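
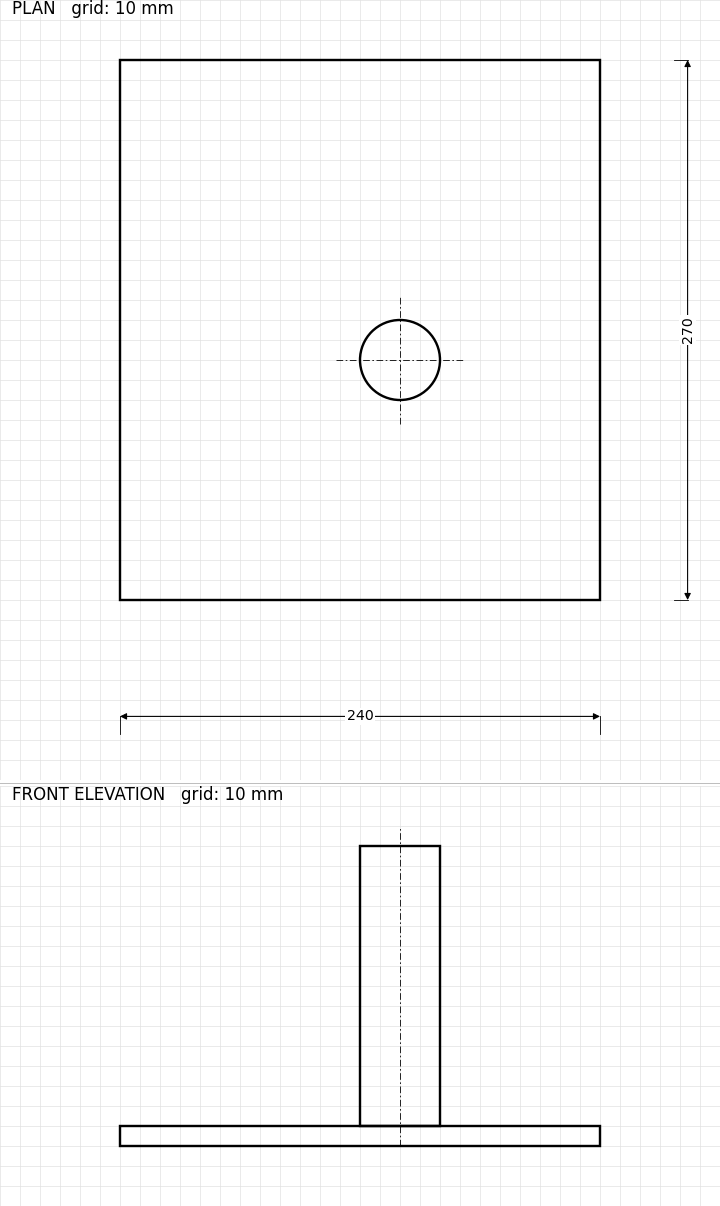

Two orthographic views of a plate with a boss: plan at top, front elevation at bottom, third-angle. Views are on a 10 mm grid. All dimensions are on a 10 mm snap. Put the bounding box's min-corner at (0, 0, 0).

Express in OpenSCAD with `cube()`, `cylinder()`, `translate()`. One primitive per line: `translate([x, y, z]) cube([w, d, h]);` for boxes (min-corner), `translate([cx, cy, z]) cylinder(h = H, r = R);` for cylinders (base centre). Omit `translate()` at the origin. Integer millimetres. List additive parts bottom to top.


cube([240, 270, 10]);
translate([140, 120, 10]) cylinder(h = 140, r = 20);


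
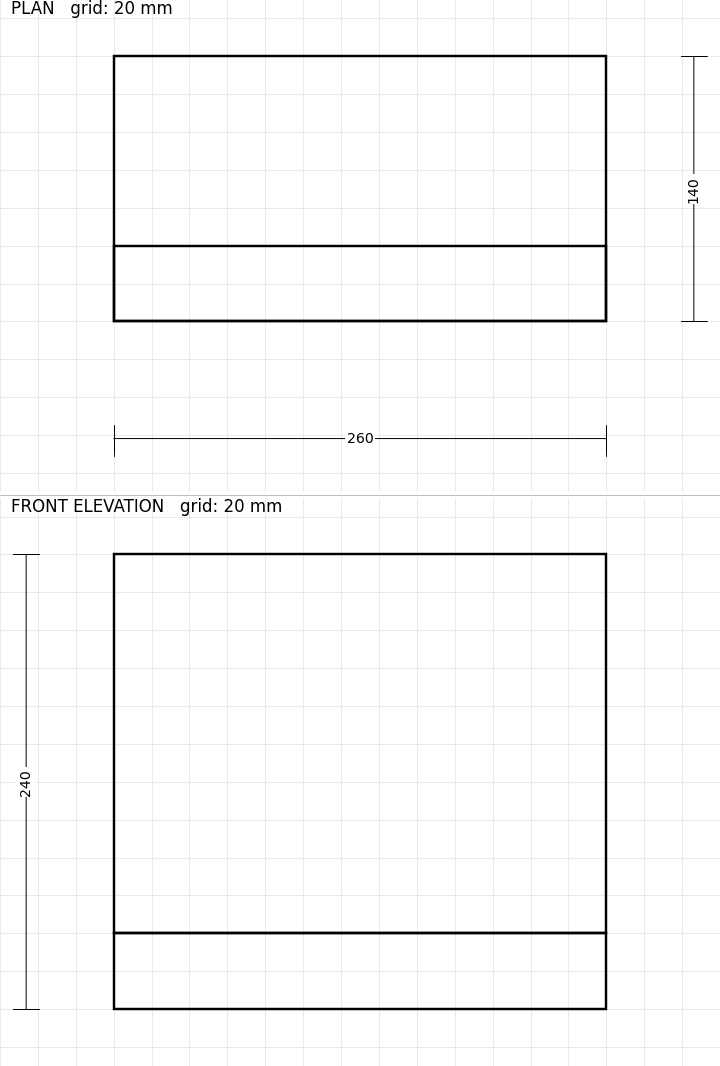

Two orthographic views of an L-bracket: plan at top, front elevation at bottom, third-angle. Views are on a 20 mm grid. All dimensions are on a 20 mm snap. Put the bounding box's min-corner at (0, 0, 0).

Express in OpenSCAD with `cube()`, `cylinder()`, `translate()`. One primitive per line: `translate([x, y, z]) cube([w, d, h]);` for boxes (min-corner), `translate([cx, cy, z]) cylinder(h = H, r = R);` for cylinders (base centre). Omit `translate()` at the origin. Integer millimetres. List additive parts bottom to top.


cube([260, 140, 40]);
translate([0, 0, 40]) cube([260, 40, 200]);


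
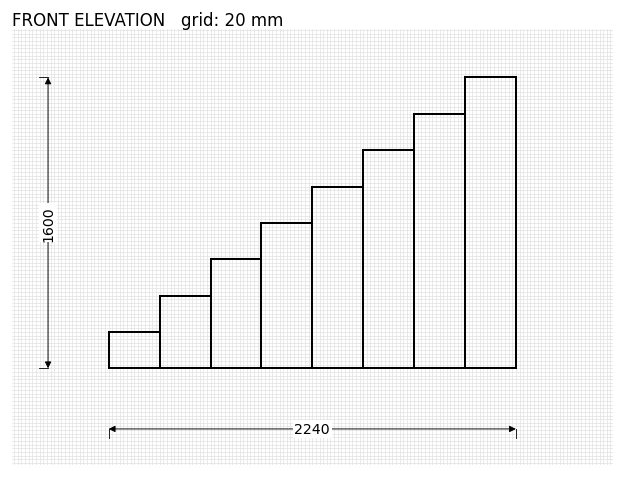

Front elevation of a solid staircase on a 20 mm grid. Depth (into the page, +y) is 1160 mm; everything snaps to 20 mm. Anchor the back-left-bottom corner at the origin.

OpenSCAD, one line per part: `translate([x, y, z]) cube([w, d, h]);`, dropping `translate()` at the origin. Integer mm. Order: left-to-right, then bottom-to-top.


cube([280, 1160, 200]);
translate([280, 0, 0]) cube([280, 1160, 400]);
translate([560, 0, 0]) cube([280, 1160, 600]);
translate([840, 0, 0]) cube([280, 1160, 800]);
translate([1120, 0, 0]) cube([280, 1160, 1000]);
translate([1400, 0, 0]) cube([280, 1160, 1200]);
translate([1680, 0, 0]) cube([280, 1160, 1400]);
translate([1960, 0, 0]) cube([280, 1160, 1600]);


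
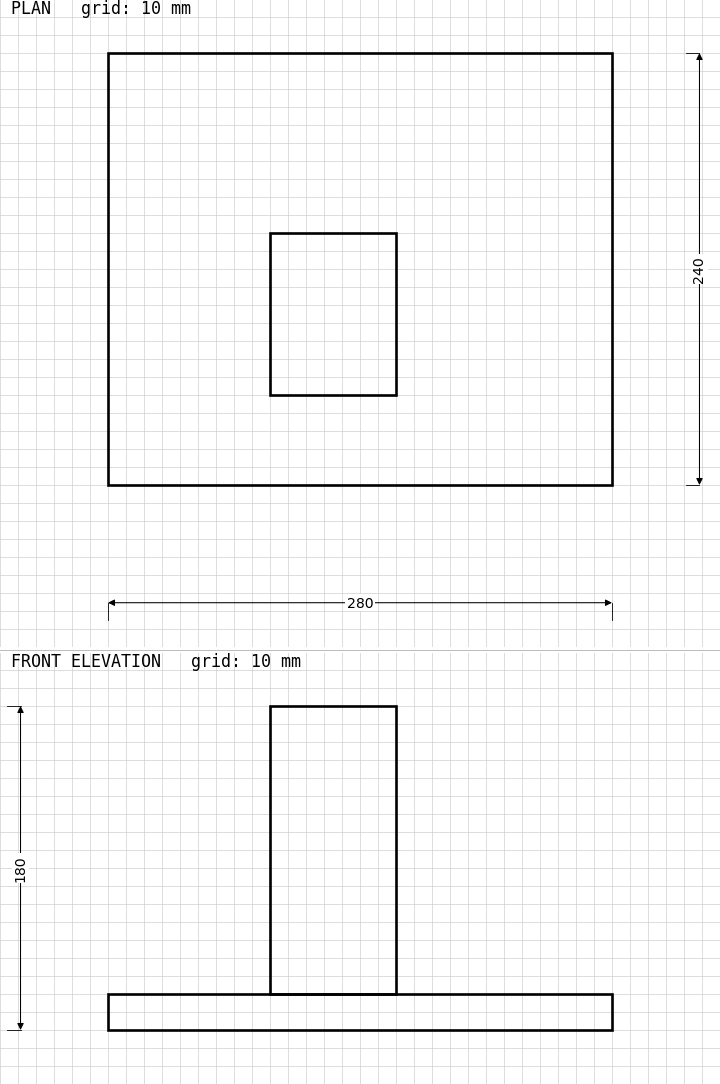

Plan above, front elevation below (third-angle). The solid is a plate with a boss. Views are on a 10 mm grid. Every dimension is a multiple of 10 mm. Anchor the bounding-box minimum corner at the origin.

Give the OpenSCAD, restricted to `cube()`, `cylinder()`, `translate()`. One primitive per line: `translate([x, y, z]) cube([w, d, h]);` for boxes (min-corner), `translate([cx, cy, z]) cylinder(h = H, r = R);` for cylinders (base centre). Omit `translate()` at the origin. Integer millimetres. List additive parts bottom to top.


cube([280, 240, 20]);
translate([90, 50, 20]) cube([70, 90, 160]);


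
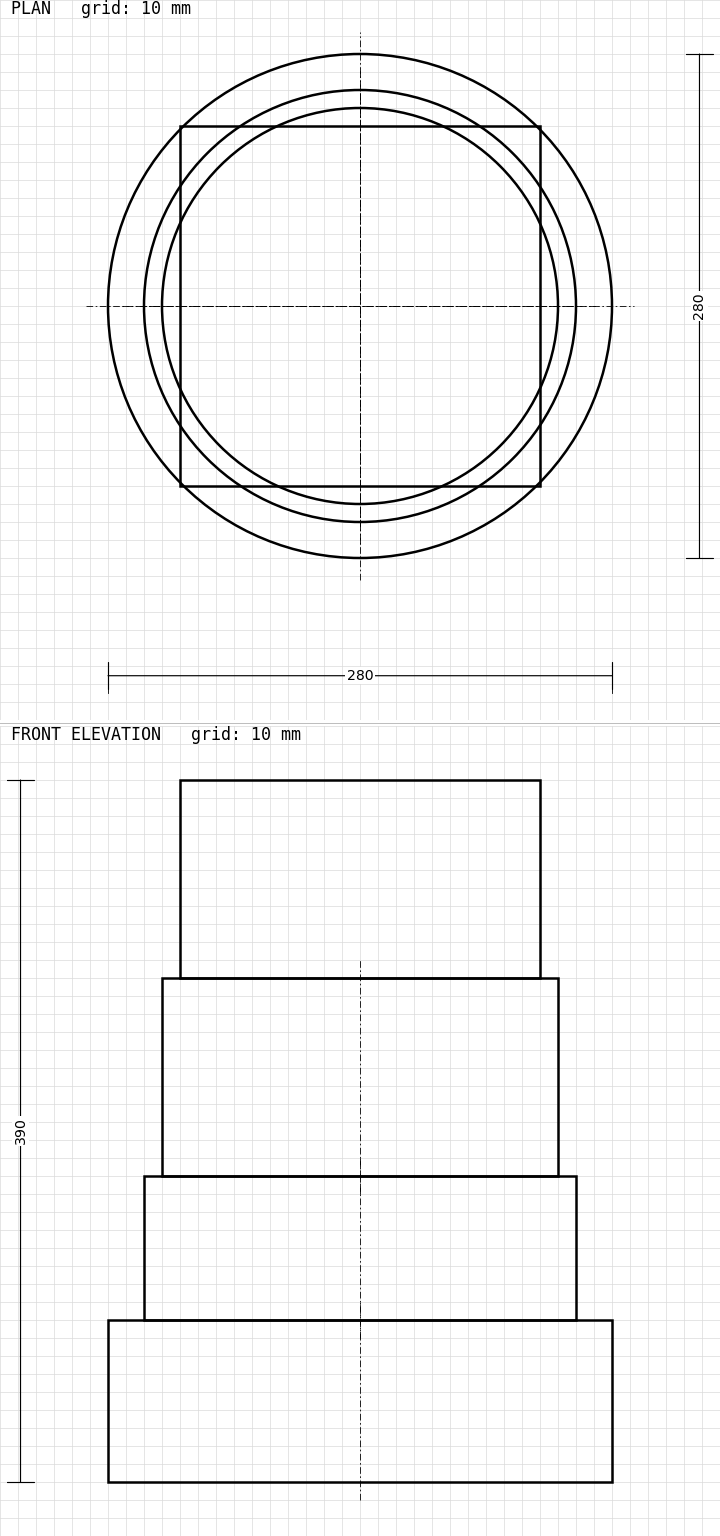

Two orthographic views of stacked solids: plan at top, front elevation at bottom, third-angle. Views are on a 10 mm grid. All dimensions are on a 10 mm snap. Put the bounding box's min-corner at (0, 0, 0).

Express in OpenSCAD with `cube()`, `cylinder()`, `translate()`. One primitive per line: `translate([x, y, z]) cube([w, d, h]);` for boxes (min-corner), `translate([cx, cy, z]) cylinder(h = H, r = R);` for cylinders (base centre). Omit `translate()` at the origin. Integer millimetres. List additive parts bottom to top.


translate([140, 140, 0]) cylinder(h = 90, r = 140);
translate([140, 140, 90]) cylinder(h = 80, r = 120);
translate([140, 140, 170]) cylinder(h = 110, r = 110);
translate([40, 40, 280]) cube([200, 200, 110]);


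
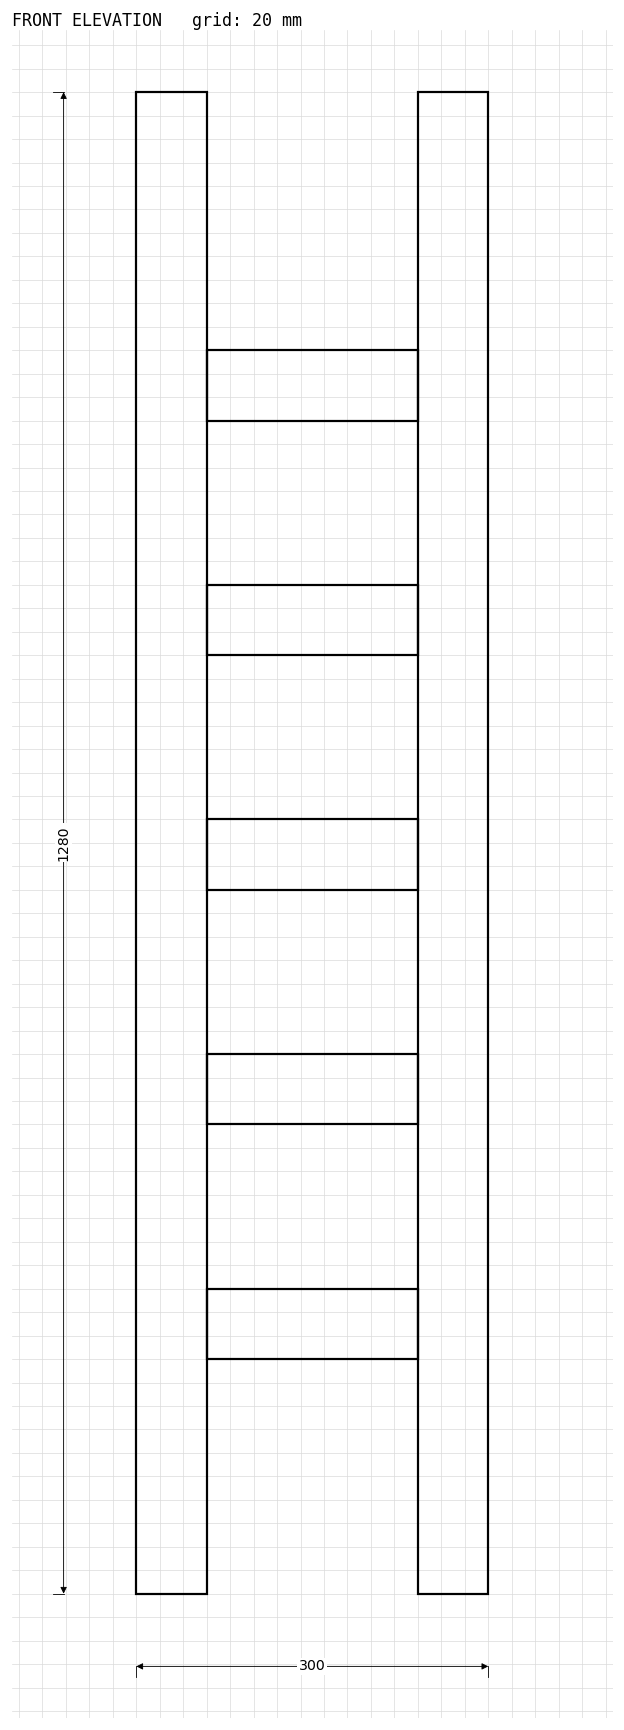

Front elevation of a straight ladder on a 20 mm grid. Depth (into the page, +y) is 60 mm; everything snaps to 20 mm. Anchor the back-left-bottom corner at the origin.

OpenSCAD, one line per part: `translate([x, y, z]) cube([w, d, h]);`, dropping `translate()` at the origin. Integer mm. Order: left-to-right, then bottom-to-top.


cube([60, 60, 1280]);
translate([60, 0, 200]) cube([180, 60, 60]);
translate([60, 0, 400]) cube([180, 60, 60]);
translate([60, 0, 600]) cube([180, 60, 60]);
translate([60, 0, 800]) cube([180, 60, 60]);
translate([60, 0, 1000]) cube([180, 60, 60]);
translate([240, 0, 0]) cube([60, 60, 1280]);


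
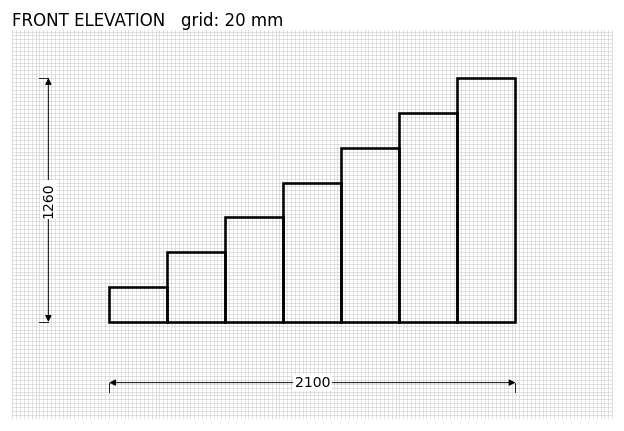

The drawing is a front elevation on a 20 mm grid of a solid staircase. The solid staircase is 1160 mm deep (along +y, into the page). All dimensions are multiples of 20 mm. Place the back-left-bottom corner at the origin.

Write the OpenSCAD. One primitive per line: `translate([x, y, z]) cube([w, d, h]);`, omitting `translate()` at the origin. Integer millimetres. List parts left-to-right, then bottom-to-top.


cube([300, 1160, 180]);
translate([300, 0, 0]) cube([300, 1160, 360]);
translate([600, 0, 0]) cube([300, 1160, 540]);
translate([900, 0, 0]) cube([300, 1160, 720]);
translate([1200, 0, 0]) cube([300, 1160, 900]);
translate([1500, 0, 0]) cube([300, 1160, 1080]);
translate([1800, 0, 0]) cube([300, 1160, 1260]);


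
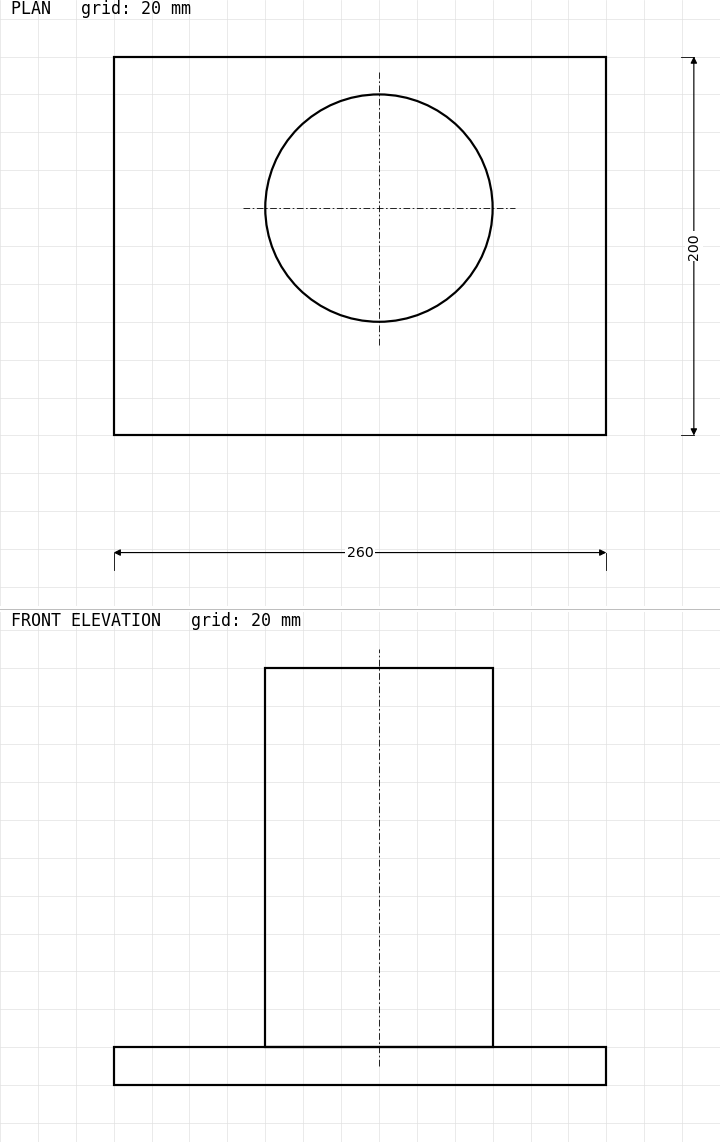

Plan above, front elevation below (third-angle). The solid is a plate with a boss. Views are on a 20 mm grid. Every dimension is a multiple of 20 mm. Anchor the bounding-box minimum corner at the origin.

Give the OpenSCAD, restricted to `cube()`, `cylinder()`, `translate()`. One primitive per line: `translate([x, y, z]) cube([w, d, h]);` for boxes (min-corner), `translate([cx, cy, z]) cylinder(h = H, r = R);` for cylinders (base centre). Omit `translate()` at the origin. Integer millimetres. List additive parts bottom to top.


cube([260, 200, 20]);
translate([140, 120, 20]) cylinder(h = 200, r = 60);


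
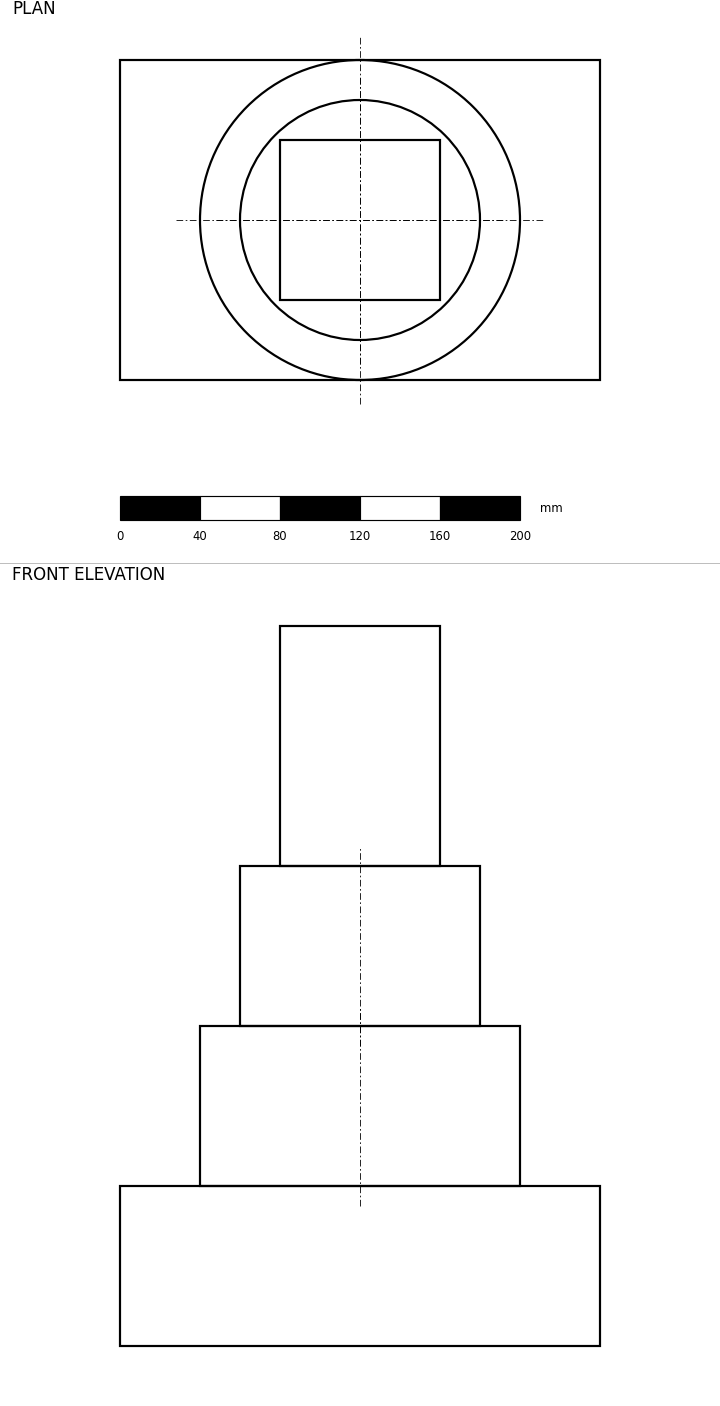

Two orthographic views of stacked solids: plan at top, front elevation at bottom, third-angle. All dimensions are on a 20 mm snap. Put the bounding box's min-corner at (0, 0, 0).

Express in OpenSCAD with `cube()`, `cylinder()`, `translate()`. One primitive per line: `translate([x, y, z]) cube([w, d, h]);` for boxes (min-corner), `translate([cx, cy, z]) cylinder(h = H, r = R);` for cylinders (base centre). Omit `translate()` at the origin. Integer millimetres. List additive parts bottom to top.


cube([240, 160, 80]);
translate([120, 80, 80]) cylinder(h = 80, r = 80);
translate([120, 80, 160]) cylinder(h = 80, r = 60);
translate([80, 40, 240]) cube([80, 80, 120]);


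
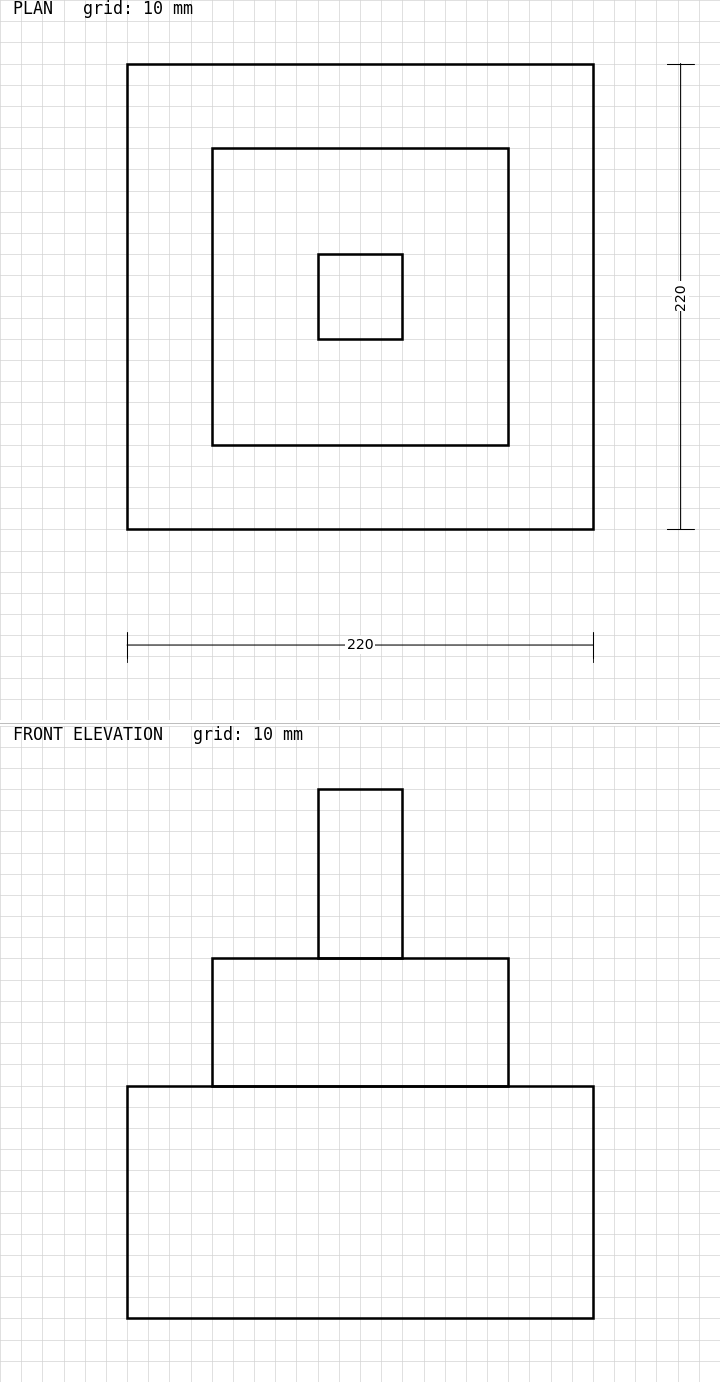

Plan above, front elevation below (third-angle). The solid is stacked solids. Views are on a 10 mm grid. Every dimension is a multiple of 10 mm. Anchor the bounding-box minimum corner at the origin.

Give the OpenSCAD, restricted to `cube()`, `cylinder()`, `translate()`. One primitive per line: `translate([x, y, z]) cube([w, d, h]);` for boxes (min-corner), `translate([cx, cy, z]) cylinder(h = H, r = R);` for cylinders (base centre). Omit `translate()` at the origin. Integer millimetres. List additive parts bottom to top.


cube([220, 220, 110]);
translate([40, 40, 110]) cube([140, 140, 60]);
translate([90, 90, 170]) cube([40, 40, 80]);


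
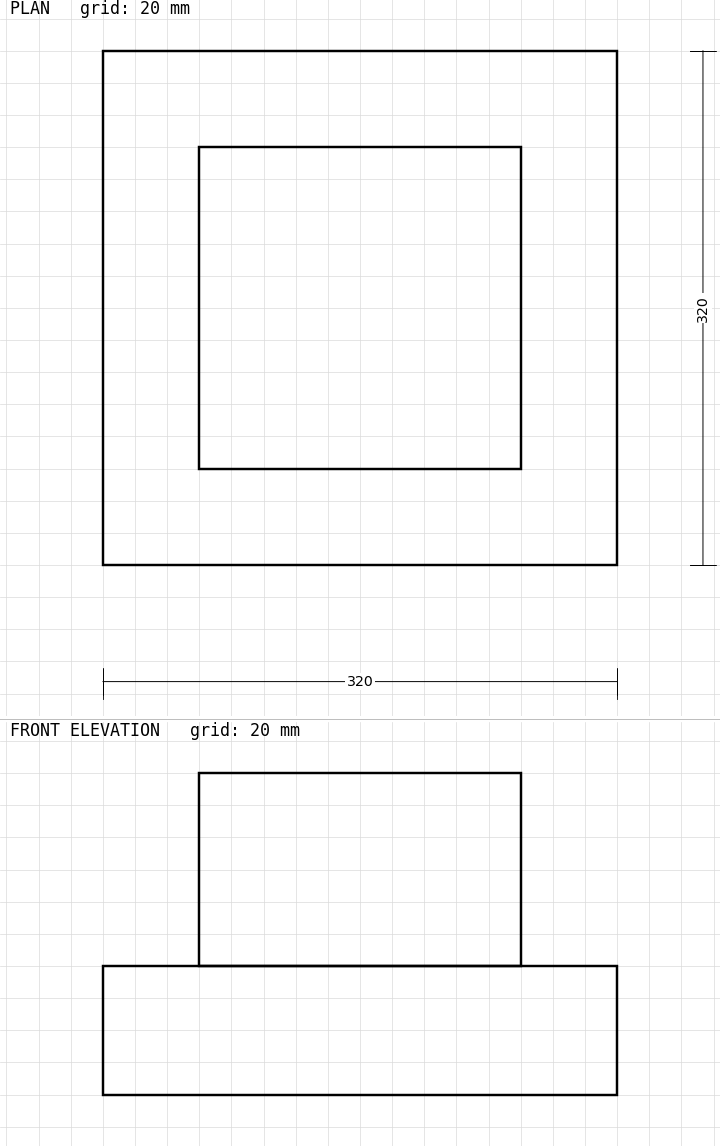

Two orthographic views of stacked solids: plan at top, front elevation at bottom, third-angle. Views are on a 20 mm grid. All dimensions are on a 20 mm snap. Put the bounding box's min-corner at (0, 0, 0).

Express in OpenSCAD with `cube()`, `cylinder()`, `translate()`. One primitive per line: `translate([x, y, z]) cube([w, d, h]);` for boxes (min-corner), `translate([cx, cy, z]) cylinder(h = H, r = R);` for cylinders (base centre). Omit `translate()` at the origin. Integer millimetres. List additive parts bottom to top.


cube([320, 320, 80]);
translate([60, 60, 80]) cube([200, 200, 120]);


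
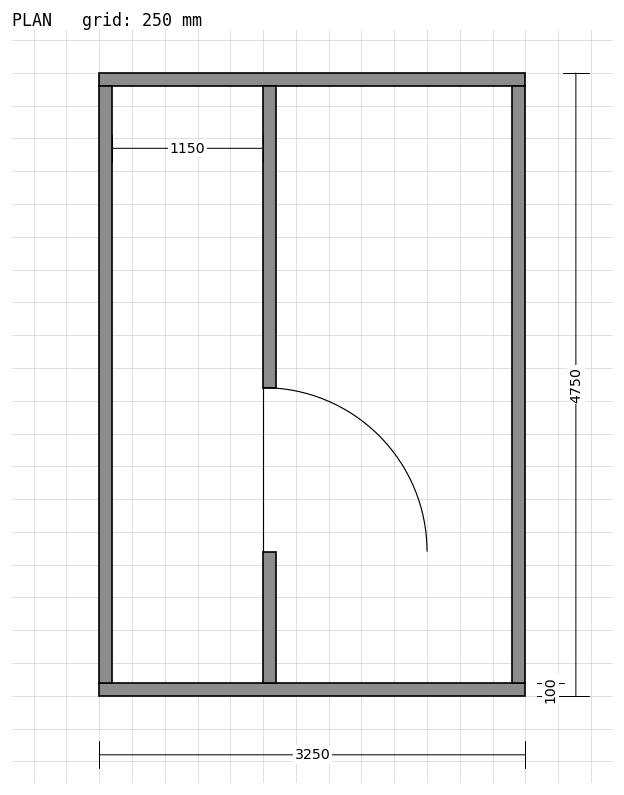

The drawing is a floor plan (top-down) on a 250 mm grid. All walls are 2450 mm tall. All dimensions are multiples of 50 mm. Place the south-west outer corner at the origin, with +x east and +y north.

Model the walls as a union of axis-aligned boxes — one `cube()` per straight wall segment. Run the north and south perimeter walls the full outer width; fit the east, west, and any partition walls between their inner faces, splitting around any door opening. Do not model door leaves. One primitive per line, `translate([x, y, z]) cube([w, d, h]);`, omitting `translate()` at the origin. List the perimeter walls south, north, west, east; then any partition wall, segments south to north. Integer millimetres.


cube([3250, 100, 2450]);
translate([0, 4650, 0]) cube([3250, 100, 2450]);
translate([0, 100, 0]) cube([100, 4550, 2450]);
translate([3150, 100, 0]) cube([100, 4550, 2450]);
translate([1250, 100, 0]) cube([100, 1000, 2450]);
translate([1250, 2350, 0]) cube([100, 2300, 2450]);


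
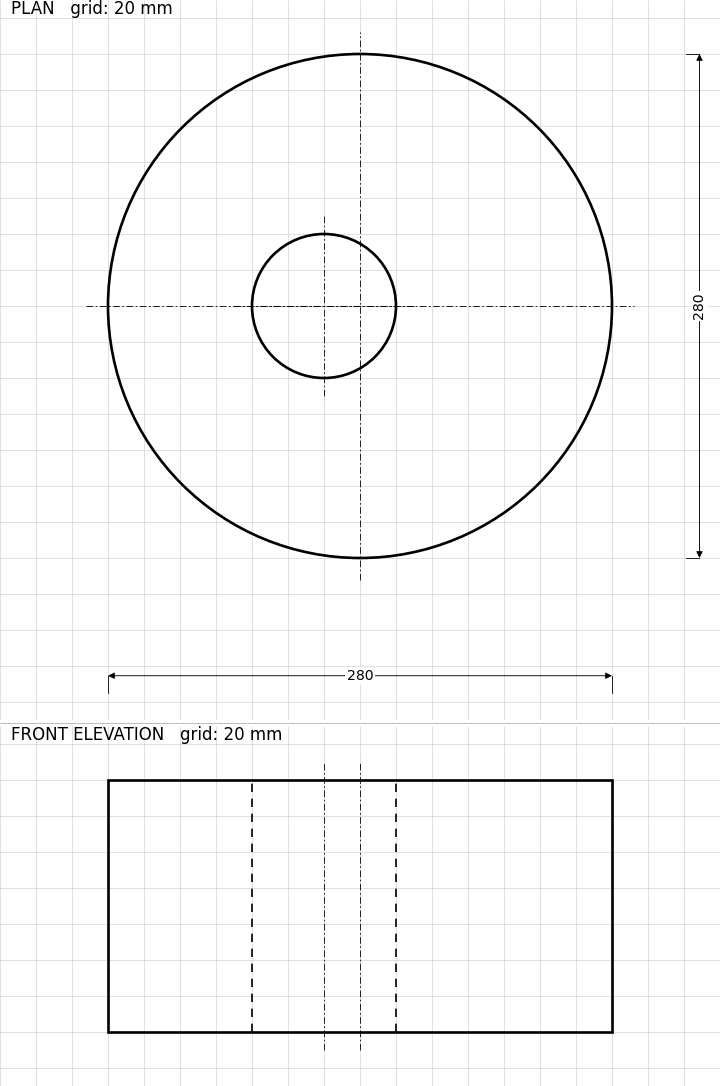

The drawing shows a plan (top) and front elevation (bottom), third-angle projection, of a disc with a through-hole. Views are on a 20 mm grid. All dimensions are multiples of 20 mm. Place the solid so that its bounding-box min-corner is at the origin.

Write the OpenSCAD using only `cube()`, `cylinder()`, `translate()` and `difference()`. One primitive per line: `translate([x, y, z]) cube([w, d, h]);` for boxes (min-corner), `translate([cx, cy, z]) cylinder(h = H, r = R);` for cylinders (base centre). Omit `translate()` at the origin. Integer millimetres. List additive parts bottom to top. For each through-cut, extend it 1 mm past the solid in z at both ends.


difference() {
  translate([140, 140, 0]) cylinder(h = 140, r = 140);
  translate([120, 140, -1]) cylinder(h = 142, r = 40);
}


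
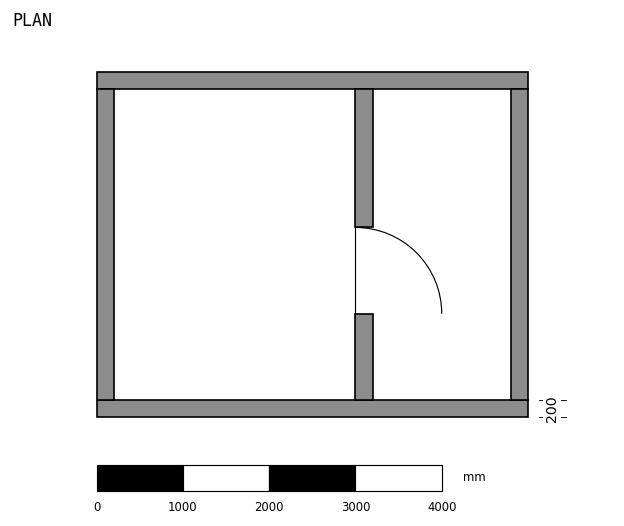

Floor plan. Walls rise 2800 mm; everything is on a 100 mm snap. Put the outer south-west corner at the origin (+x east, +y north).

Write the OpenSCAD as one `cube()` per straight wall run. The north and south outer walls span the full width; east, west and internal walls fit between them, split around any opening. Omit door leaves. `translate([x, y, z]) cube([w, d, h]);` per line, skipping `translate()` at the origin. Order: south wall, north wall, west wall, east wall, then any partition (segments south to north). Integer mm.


cube([5000, 200, 2800]);
translate([0, 3800, 0]) cube([5000, 200, 2800]);
translate([0, 200, 0]) cube([200, 3600, 2800]);
translate([4800, 200, 0]) cube([200, 3600, 2800]);
translate([3000, 200, 0]) cube([200, 1000, 2800]);
translate([3000, 2200, 0]) cube([200, 1600, 2800]);


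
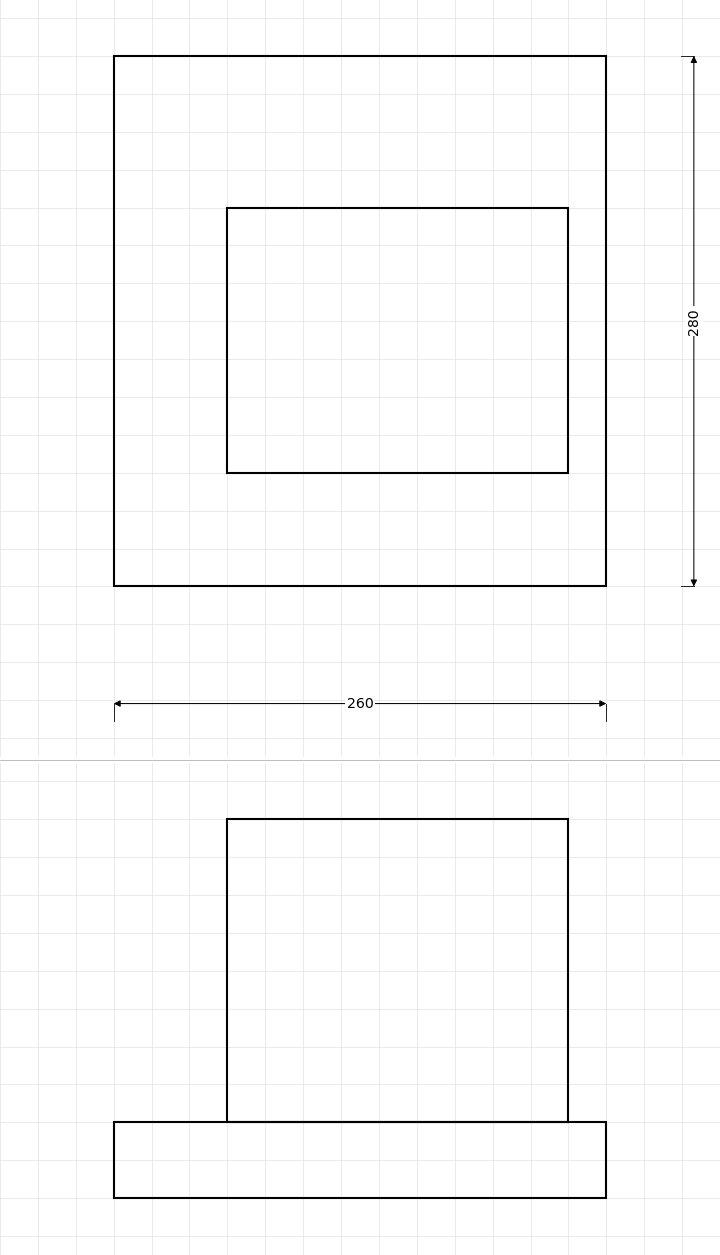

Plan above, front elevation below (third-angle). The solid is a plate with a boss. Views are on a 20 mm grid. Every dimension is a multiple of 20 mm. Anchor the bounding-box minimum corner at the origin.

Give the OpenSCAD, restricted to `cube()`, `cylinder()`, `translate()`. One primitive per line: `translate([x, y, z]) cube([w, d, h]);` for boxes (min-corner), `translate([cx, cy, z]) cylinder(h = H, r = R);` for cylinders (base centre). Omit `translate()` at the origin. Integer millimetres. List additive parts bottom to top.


cube([260, 280, 40]);
translate([60, 60, 40]) cube([180, 140, 160]);


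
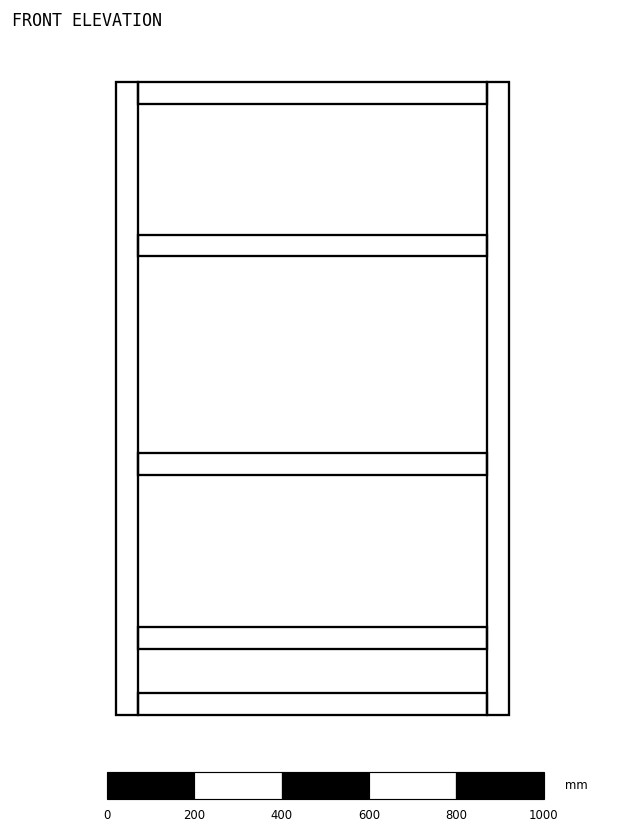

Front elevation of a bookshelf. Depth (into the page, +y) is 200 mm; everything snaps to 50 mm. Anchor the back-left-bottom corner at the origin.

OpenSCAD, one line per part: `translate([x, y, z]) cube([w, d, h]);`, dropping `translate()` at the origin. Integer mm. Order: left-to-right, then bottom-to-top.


cube([50, 200, 1450]);
translate([50, 0, 0]) cube([800, 200, 50]);
translate([50, 0, 150]) cube([800, 200, 50]);
translate([50, 0, 550]) cube([800, 200, 50]);
translate([50, 0, 1050]) cube([800, 200, 50]);
translate([50, 0, 1400]) cube([800, 200, 50]);
translate([850, 0, 0]) cube([50, 200, 1450]);


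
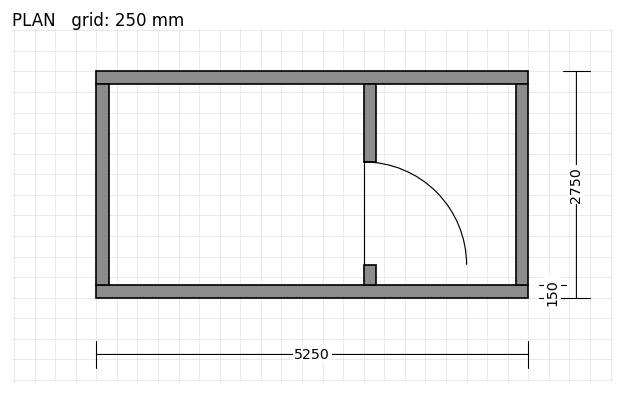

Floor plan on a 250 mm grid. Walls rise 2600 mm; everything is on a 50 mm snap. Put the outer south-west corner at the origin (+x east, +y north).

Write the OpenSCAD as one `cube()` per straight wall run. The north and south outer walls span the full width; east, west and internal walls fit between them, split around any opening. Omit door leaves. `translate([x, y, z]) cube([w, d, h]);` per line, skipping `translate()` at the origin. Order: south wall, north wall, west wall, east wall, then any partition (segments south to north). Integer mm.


cube([5250, 150, 2600]);
translate([0, 2600, 0]) cube([5250, 150, 2600]);
translate([0, 150, 0]) cube([150, 2450, 2600]);
translate([5100, 150, 0]) cube([150, 2450, 2600]);
translate([3250, 150, 0]) cube([150, 250, 2600]);
translate([3250, 1650, 0]) cube([150, 950, 2600]);


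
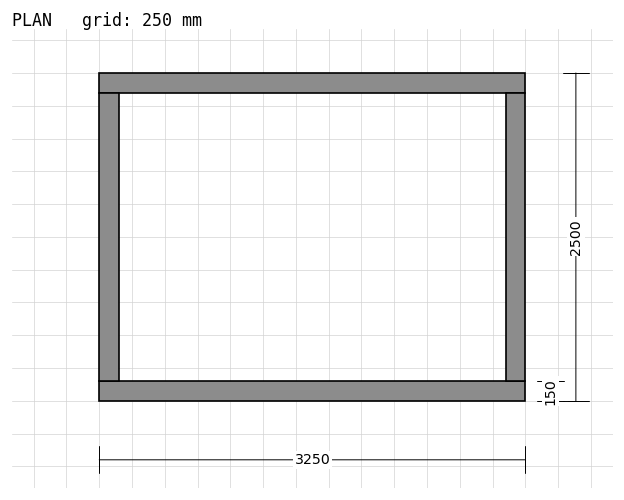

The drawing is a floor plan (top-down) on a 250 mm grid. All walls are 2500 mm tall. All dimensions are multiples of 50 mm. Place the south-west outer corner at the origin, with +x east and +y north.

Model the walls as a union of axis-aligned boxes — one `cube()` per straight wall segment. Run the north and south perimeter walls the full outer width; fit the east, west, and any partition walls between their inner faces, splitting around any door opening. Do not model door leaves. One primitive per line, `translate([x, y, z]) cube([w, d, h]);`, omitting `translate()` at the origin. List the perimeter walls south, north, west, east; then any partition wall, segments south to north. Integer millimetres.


cube([3250, 150, 2500]);
translate([0, 2350, 0]) cube([3250, 150, 2500]);
translate([0, 150, 0]) cube([150, 2200, 2500]);
translate([3100, 150, 0]) cube([150, 2200, 2500]);


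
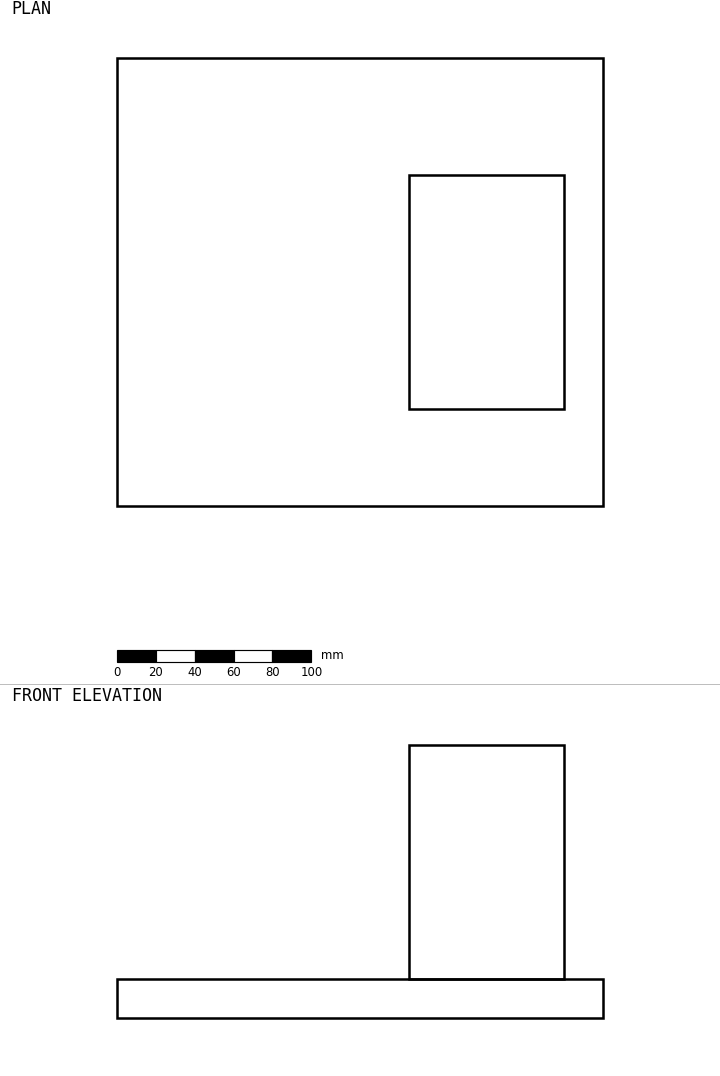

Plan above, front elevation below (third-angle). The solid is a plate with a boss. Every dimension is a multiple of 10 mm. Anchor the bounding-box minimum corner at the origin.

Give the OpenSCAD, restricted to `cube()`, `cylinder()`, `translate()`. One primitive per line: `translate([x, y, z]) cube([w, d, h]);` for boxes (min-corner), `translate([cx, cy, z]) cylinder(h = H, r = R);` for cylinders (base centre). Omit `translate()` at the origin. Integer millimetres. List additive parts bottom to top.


cube([250, 230, 20]);
translate([150, 50, 20]) cube([80, 120, 120]);


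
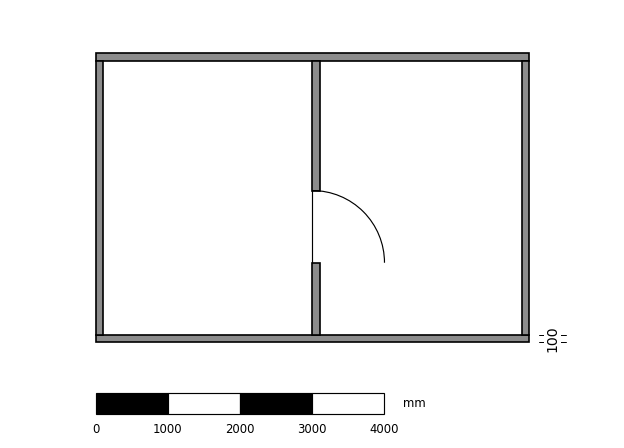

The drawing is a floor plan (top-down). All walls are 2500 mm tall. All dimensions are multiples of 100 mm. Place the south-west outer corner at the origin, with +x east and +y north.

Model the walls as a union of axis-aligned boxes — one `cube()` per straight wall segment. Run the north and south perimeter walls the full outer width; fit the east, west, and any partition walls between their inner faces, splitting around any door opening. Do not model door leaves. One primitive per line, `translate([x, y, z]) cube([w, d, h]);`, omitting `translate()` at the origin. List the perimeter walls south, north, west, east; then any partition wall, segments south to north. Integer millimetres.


cube([6000, 100, 2500]);
translate([0, 3900, 0]) cube([6000, 100, 2500]);
translate([0, 100, 0]) cube([100, 3800, 2500]);
translate([5900, 100, 0]) cube([100, 3800, 2500]);
translate([3000, 100, 0]) cube([100, 1000, 2500]);
translate([3000, 2100, 0]) cube([100, 1800, 2500]);


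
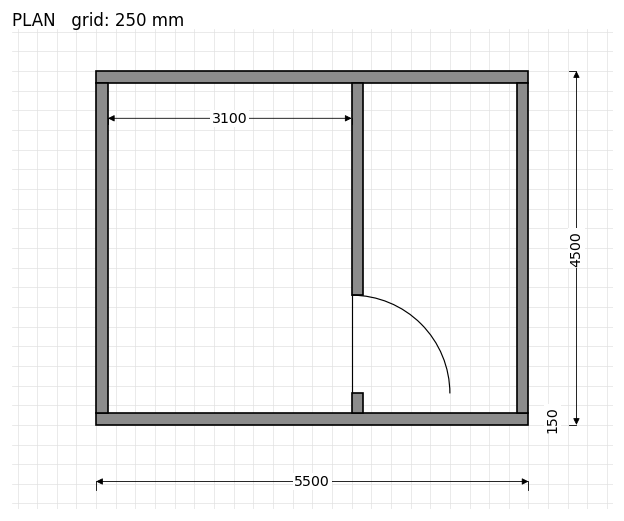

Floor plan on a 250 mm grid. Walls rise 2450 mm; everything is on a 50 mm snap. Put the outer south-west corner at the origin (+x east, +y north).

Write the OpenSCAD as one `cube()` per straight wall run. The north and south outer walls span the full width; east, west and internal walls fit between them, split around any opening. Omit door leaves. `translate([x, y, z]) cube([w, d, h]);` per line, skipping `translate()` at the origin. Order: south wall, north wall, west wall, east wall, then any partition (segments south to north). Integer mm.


cube([5500, 150, 2450]);
translate([0, 4350, 0]) cube([5500, 150, 2450]);
translate([0, 150, 0]) cube([150, 4200, 2450]);
translate([5350, 150, 0]) cube([150, 4200, 2450]);
translate([3250, 150, 0]) cube([150, 250, 2450]);
translate([3250, 1650, 0]) cube([150, 2700, 2450]);


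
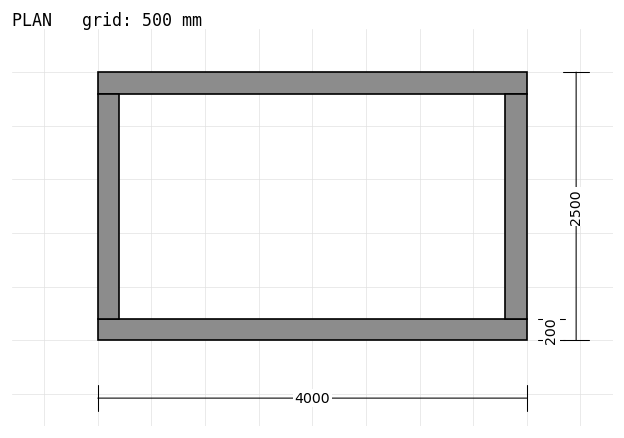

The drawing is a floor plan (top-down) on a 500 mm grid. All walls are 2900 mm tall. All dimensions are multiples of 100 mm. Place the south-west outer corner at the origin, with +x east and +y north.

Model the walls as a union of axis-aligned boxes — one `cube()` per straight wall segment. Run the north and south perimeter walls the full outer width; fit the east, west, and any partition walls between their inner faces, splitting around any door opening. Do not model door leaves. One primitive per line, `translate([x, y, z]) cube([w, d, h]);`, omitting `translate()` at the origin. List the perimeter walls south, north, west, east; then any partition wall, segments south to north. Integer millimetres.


cube([4000, 200, 2900]);
translate([0, 2300, 0]) cube([4000, 200, 2900]);
translate([0, 200, 0]) cube([200, 2100, 2900]);
translate([3800, 200, 0]) cube([200, 2100, 2900]);


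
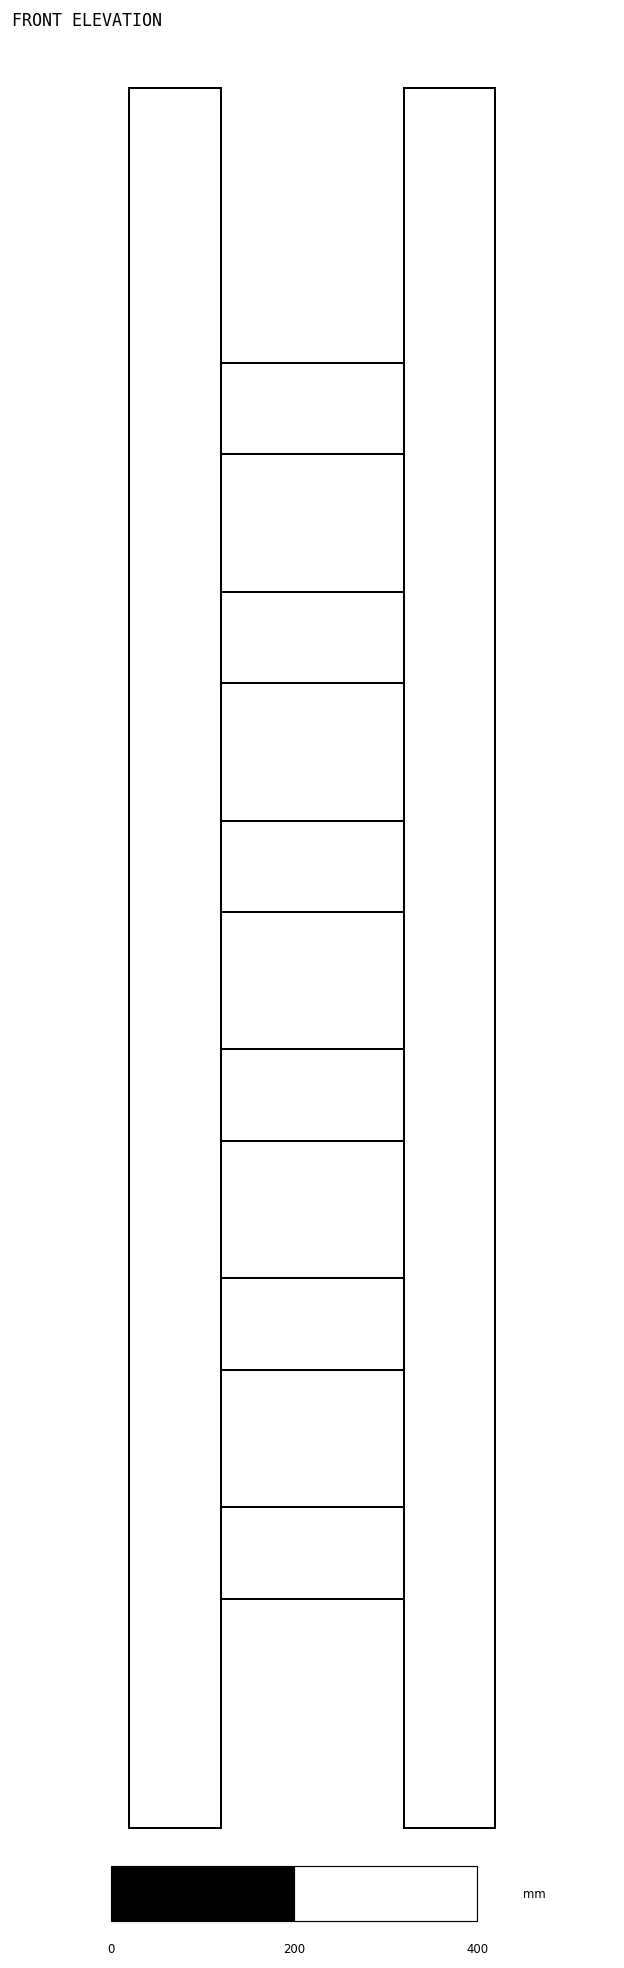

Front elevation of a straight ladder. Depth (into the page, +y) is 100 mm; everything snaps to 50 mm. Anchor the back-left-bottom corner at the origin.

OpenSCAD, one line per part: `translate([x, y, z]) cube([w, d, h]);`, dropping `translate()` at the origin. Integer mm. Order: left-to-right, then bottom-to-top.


cube([100, 100, 1900]);
translate([100, 0, 250]) cube([200, 100, 100]);
translate([100, 0, 500]) cube([200, 100, 100]);
translate([100, 0, 750]) cube([200, 100, 100]);
translate([100, 0, 1000]) cube([200, 100, 100]);
translate([100, 0, 1250]) cube([200, 100, 100]);
translate([100, 0, 1500]) cube([200, 100, 100]);
translate([300, 0, 0]) cube([100, 100, 1900]);


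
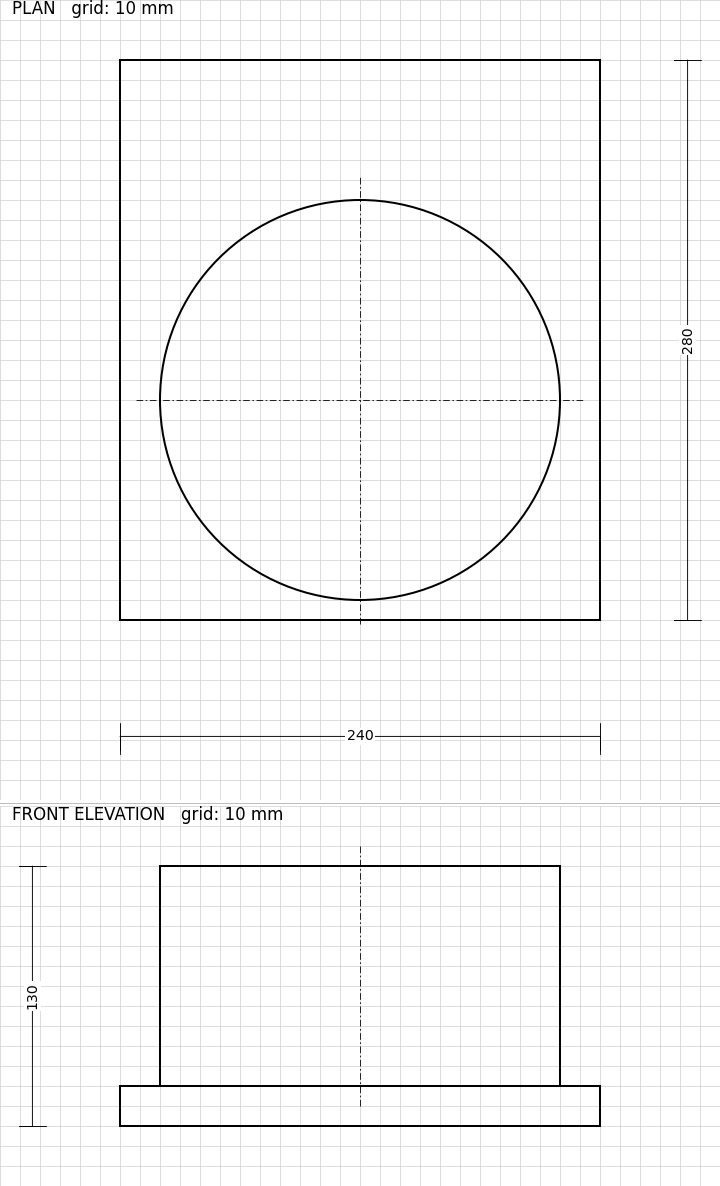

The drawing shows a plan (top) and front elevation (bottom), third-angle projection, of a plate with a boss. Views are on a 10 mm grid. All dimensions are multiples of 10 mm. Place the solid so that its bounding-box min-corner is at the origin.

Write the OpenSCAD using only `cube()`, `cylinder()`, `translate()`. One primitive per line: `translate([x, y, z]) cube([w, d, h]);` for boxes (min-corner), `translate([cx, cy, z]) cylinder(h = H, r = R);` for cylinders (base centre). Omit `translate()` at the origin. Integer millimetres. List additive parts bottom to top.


cube([240, 280, 20]);
translate([120, 110, 20]) cylinder(h = 110, r = 100);


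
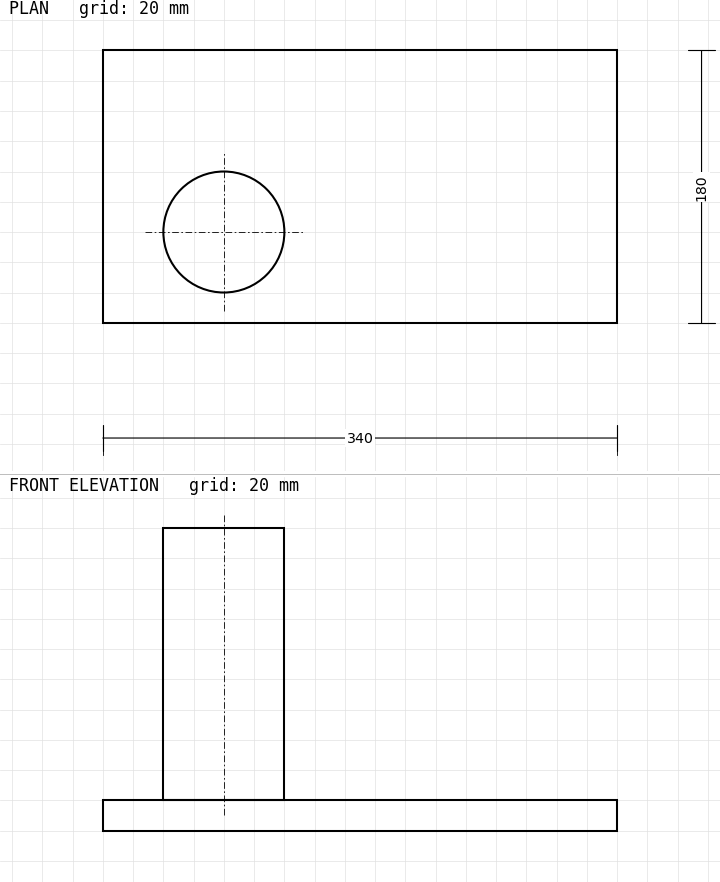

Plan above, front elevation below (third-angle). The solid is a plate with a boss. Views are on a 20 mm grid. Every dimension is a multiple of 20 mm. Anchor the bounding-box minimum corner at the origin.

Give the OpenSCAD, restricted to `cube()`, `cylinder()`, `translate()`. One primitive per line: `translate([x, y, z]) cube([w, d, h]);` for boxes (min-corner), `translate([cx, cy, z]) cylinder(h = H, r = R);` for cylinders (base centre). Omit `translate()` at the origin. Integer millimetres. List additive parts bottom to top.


cube([340, 180, 20]);
translate([80, 60, 20]) cylinder(h = 180, r = 40);


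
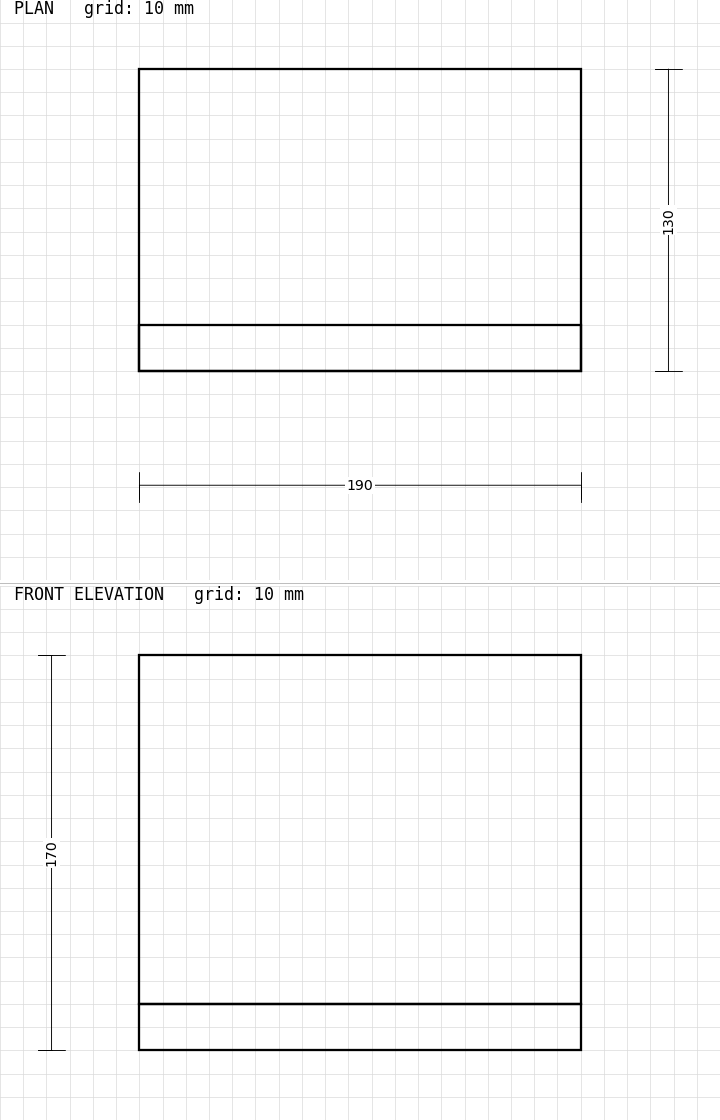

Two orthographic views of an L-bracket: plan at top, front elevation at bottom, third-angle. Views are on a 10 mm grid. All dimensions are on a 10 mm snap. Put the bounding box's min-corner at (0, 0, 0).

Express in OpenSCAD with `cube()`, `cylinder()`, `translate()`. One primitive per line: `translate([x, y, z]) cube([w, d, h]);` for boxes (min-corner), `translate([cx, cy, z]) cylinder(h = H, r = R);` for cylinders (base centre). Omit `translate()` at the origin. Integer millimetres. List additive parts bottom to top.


cube([190, 130, 20]);
translate([0, 0, 20]) cube([190, 20, 150]);


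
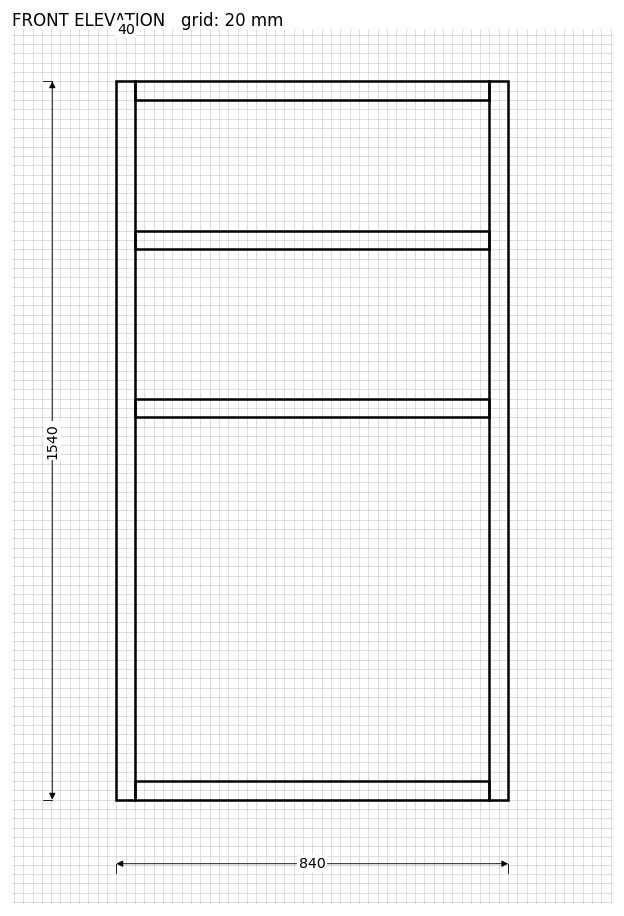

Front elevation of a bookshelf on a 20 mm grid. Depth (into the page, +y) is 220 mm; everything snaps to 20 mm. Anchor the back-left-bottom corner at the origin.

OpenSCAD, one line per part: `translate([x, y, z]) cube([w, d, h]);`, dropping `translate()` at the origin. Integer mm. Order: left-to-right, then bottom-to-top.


cube([40, 220, 1540]);
translate([40, 0, 0]) cube([760, 220, 40]);
translate([40, 0, 820]) cube([760, 220, 40]);
translate([40, 0, 1180]) cube([760, 220, 40]);
translate([40, 0, 1500]) cube([760, 220, 40]);
translate([800, 0, 0]) cube([40, 220, 1540]);


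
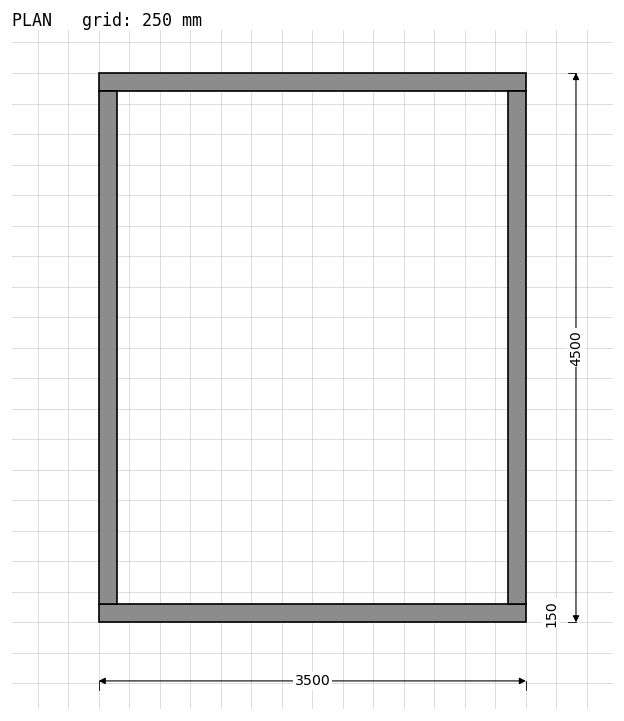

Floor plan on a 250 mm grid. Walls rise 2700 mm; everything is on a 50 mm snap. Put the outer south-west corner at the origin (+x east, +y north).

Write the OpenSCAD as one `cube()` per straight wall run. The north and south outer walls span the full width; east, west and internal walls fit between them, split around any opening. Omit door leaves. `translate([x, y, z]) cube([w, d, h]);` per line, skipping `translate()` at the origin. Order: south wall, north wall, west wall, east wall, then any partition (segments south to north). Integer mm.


cube([3500, 150, 2700]);
translate([0, 4350, 0]) cube([3500, 150, 2700]);
translate([0, 150, 0]) cube([150, 4200, 2700]);
translate([3350, 150, 0]) cube([150, 4200, 2700]);


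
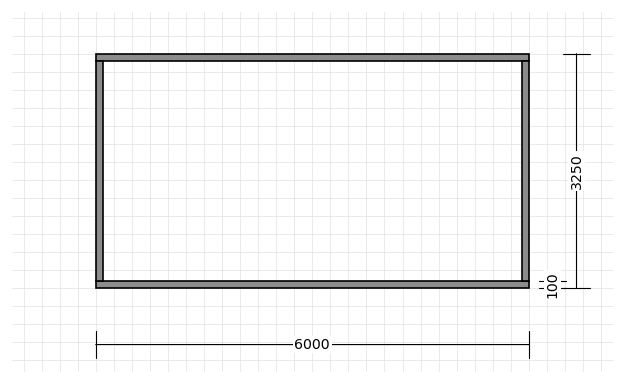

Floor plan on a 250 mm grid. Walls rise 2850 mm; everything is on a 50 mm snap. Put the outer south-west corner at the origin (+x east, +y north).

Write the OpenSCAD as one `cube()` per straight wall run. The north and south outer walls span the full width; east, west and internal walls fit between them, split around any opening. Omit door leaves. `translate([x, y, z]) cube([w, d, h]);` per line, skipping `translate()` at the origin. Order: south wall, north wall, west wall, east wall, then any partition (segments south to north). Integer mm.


cube([6000, 100, 2850]);
translate([0, 3150, 0]) cube([6000, 100, 2850]);
translate([0, 100, 0]) cube([100, 3050, 2850]);
translate([5900, 100, 0]) cube([100, 3050, 2850]);


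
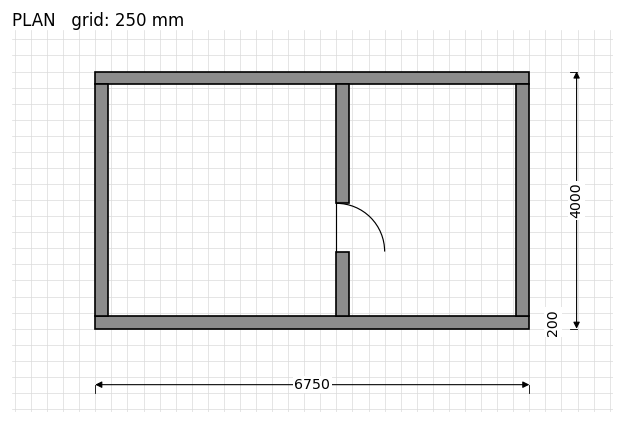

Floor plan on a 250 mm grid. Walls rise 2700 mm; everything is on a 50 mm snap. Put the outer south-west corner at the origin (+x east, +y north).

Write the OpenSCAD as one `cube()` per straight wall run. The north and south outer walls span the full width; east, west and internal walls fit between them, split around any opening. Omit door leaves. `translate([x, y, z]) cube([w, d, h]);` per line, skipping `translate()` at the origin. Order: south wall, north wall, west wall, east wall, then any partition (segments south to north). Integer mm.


cube([6750, 200, 2700]);
translate([0, 3800, 0]) cube([6750, 200, 2700]);
translate([0, 200, 0]) cube([200, 3600, 2700]);
translate([6550, 200, 0]) cube([200, 3600, 2700]);
translate([3750, 200, 0]) cube([200, 1000, 2700]);
translate([3750, 1950, 0]) cube([200, 1850, 2700]);


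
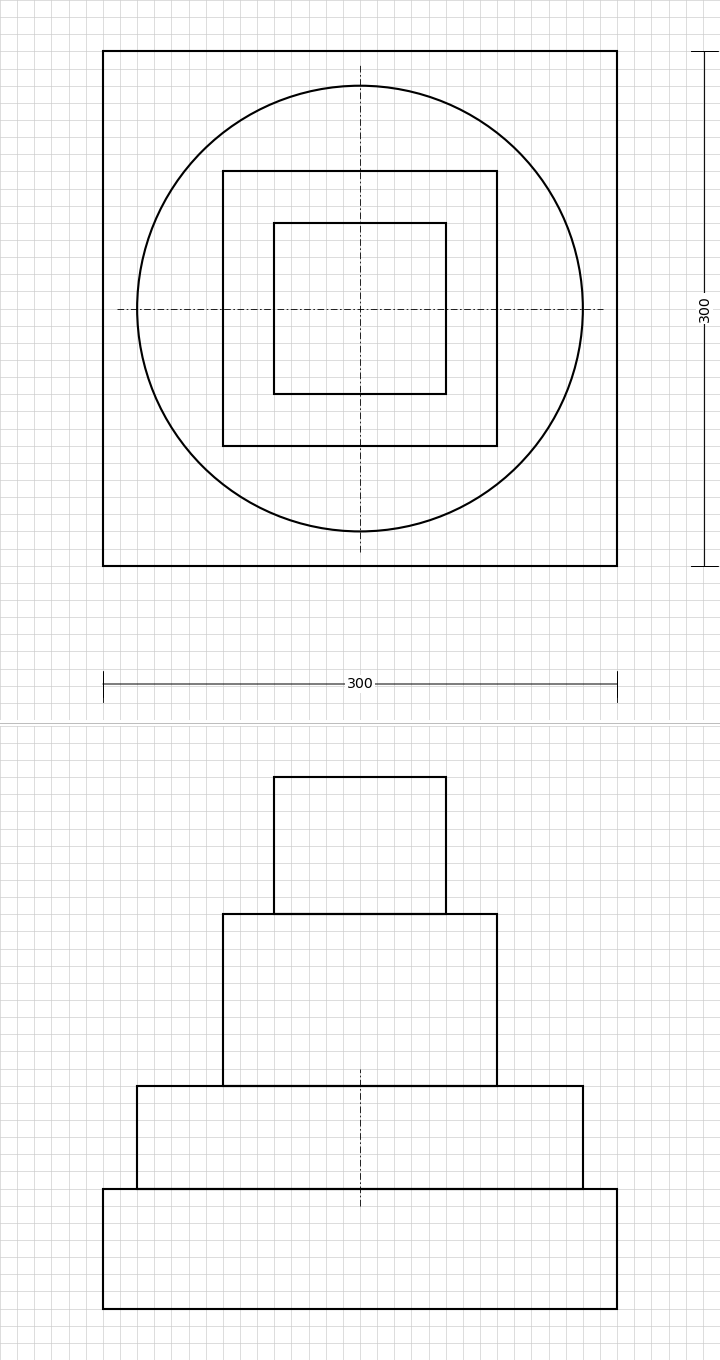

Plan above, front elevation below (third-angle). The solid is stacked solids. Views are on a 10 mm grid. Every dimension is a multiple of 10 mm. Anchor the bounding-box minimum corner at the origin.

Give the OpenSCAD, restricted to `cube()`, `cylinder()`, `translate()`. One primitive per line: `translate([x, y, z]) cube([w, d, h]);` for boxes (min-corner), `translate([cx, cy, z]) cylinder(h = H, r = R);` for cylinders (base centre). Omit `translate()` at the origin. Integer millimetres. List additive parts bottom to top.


cube([300, 300, 70]);
translate([150, 150, 70]) cylinder(h = 60, r = 130);
translate([70, 70, 130]) cube([160, 160, 100]);
translate([100, 100, 230]) cube([100, 100, 80]);


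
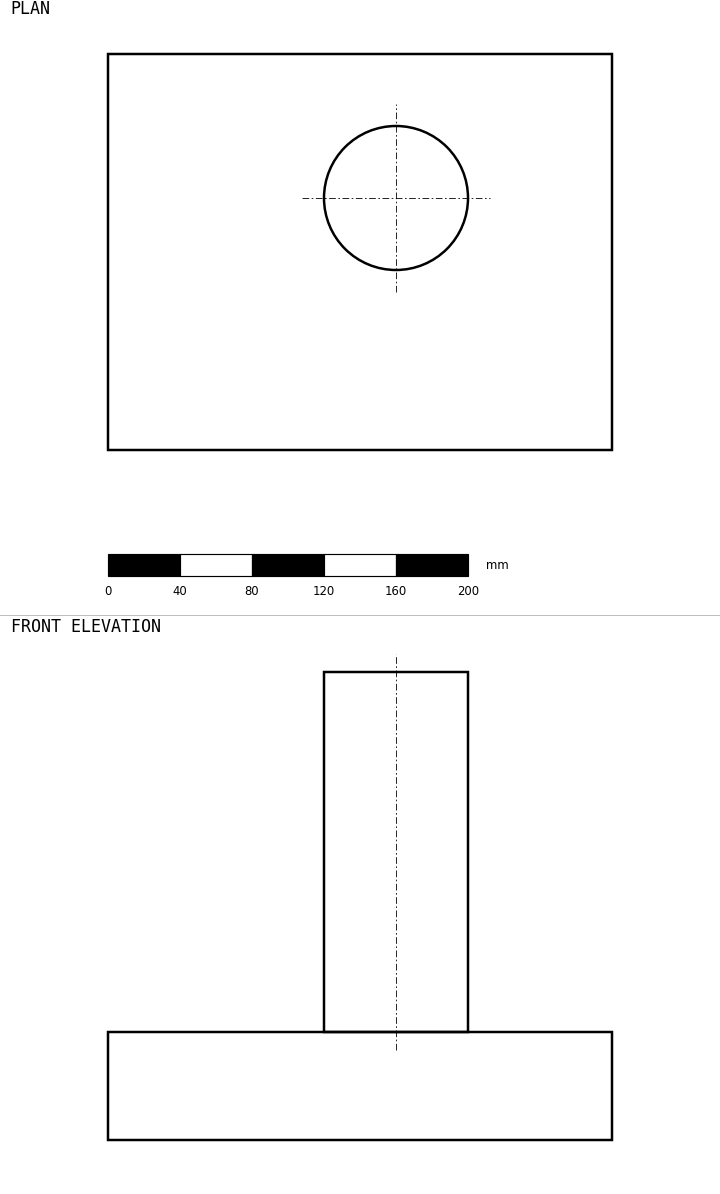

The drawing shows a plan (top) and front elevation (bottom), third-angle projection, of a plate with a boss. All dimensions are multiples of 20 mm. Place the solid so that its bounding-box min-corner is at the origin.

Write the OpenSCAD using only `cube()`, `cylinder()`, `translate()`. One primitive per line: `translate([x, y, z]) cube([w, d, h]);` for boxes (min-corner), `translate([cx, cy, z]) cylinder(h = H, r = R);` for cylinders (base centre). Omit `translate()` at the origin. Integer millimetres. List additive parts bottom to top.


cube([280, 220, 60]);
translate([160, 140, 60]) cylinder(h = 200, r = 40);


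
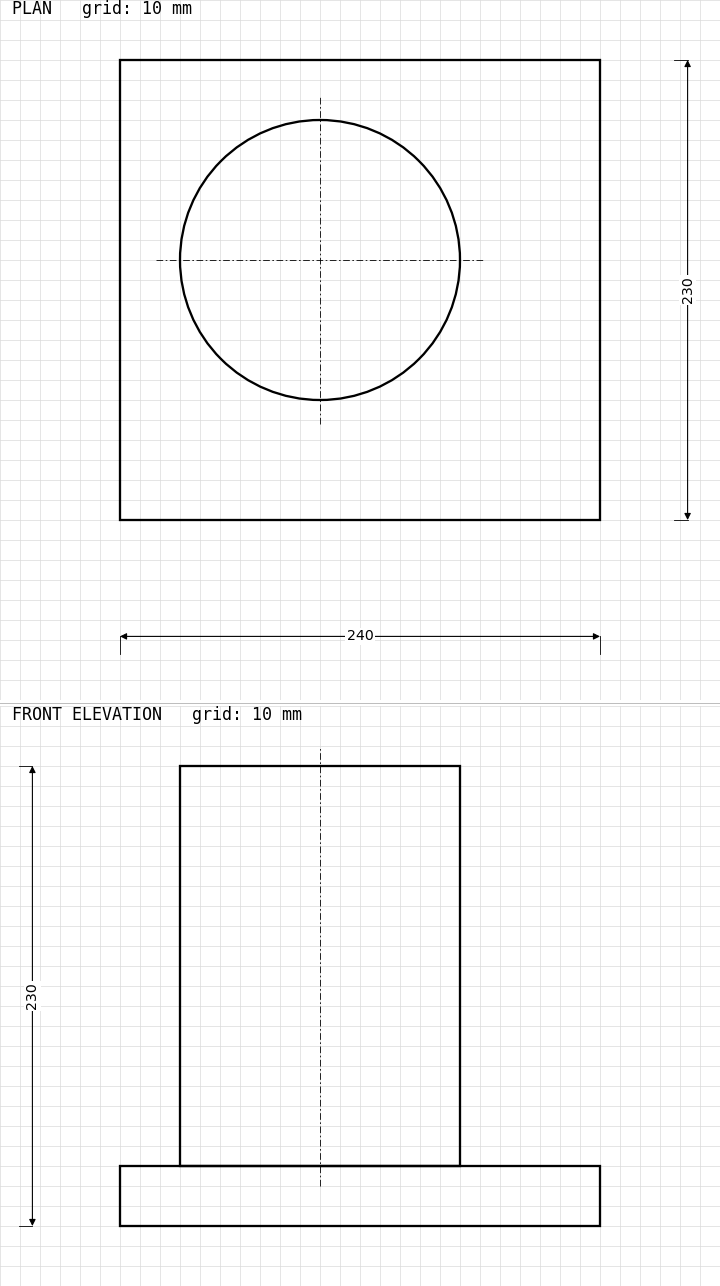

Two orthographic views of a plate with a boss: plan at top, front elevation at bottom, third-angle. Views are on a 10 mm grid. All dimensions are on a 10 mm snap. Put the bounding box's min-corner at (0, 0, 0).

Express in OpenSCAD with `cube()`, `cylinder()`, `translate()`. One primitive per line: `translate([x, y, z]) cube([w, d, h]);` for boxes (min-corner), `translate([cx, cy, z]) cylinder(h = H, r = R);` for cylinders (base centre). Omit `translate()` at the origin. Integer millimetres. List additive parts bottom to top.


cube([240, 230, 30]);
translate([100, 130, 30]) cylinder(h = 200, r = 70);


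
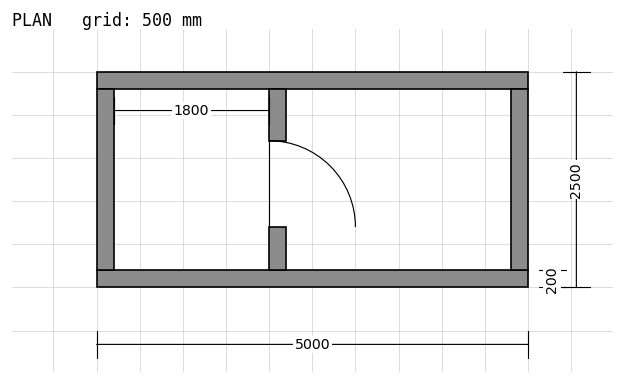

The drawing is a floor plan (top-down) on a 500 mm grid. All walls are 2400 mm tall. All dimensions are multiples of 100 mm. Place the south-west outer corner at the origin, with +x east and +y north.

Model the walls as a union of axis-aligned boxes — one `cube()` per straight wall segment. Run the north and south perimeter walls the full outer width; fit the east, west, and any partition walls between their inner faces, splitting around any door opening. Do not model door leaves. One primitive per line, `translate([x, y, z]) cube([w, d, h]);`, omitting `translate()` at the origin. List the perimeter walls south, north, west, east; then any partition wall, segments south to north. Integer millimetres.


cube([5000, 200, 2400]);
translate([0, 2300, 0]) cube([5000, 200, 2400]);
translate([0, 200, 0]) cube([200, 2100, 2400]);
translate([4800, 200, 0]) cube([200, 2100, 2400]);
translate([2000, 200, 0]) cube([200, 500, 2400]);
translate([2000, 1700, 0]) cube([200, 600, 2400]);
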